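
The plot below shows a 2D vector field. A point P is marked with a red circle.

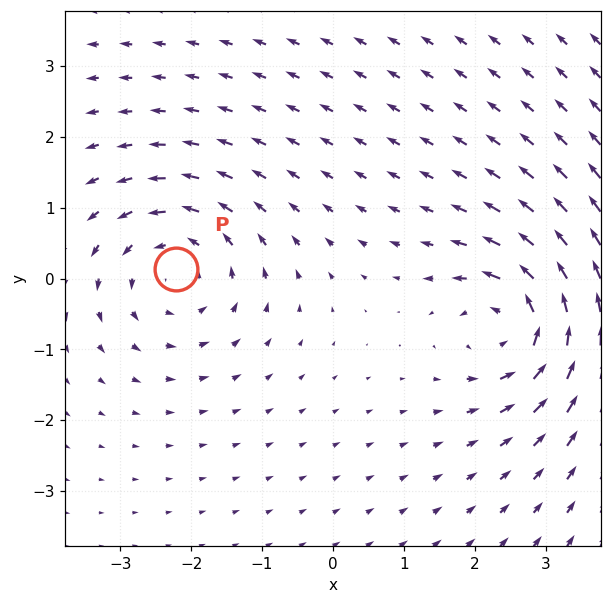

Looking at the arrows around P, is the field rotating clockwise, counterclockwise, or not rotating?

Near P at (-2.2, 0.1) the arrows circulate counterclockwise. The curl (z-component) there is about +4; positive curl means counterclockwise rotation.

counterclockwise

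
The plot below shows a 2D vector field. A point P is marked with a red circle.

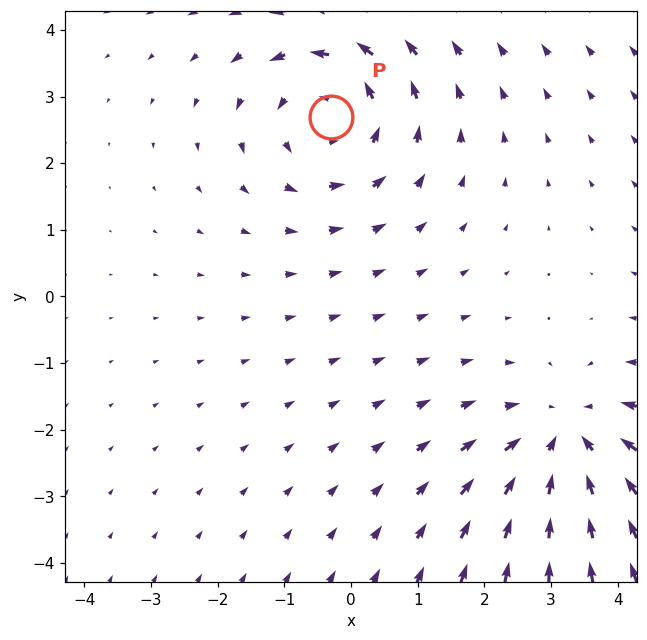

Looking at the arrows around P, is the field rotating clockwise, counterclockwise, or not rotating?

counterclockwise

Near P at (-0.3, 2.7) the arrows circulate counterclockwise. The curl (z-component) there is about +3; positive curl means counterclockwise rotation.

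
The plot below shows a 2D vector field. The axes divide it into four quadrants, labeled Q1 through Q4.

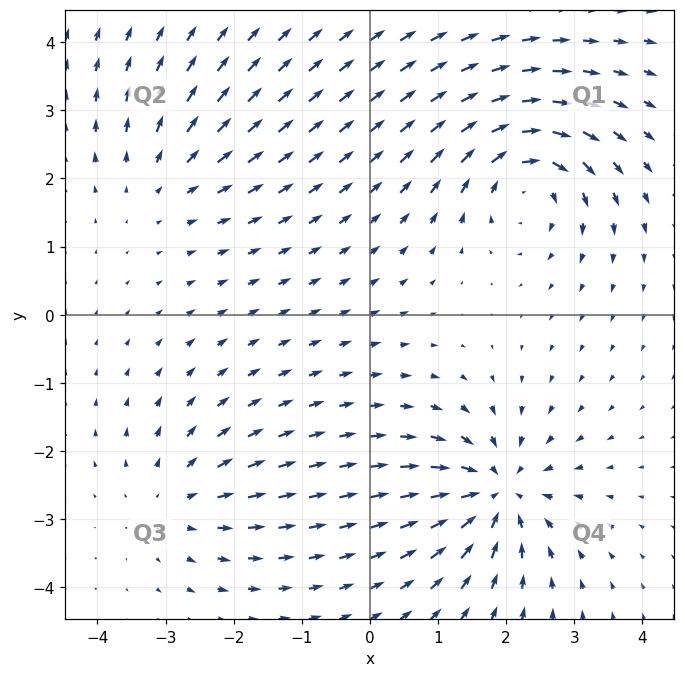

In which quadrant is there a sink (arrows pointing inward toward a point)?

The sink sits at approximately (1.9, -2.6), which lies in quadrant Q4. The divergence there is about -7, negative as expected for a sink.

Q4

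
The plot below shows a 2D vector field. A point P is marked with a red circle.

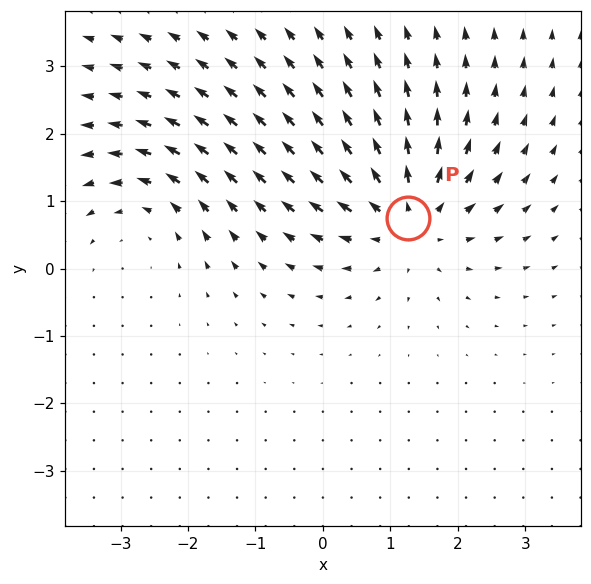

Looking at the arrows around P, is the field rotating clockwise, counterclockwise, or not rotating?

Near P at (1.3, 0.8) the arrows show no circulation. The curl there is ≈0.

not rotating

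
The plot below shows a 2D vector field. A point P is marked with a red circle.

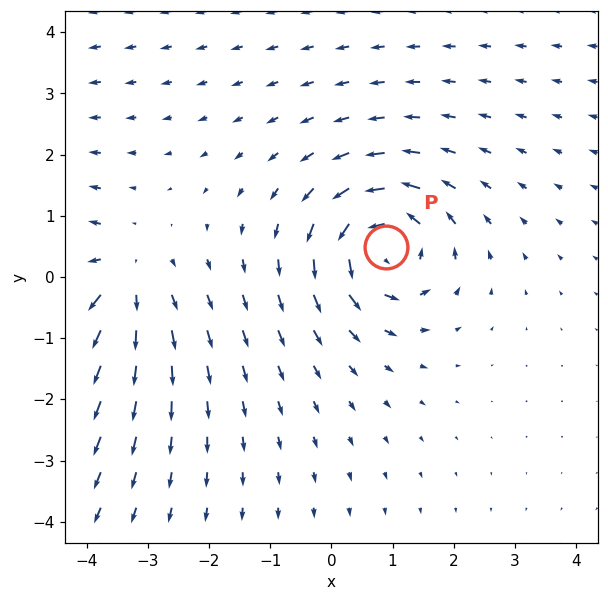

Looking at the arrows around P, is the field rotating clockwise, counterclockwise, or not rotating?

counterclockwise

Near P at (0.9, 0.5) the arrows circulate counterclockwise. The curl (z-component) there is about +4; positive curl means counterclockwise rotation.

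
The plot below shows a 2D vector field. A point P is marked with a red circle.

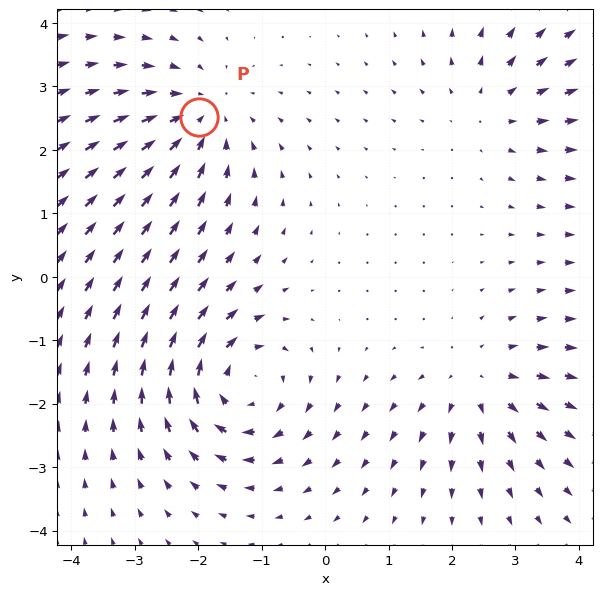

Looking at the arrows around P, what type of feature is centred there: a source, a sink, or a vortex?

sink

At P (-2.0, 2.5) the arrows converge inward. Divergence about -4, curl ≈0 — negative divergence with near-zero curl is a sink.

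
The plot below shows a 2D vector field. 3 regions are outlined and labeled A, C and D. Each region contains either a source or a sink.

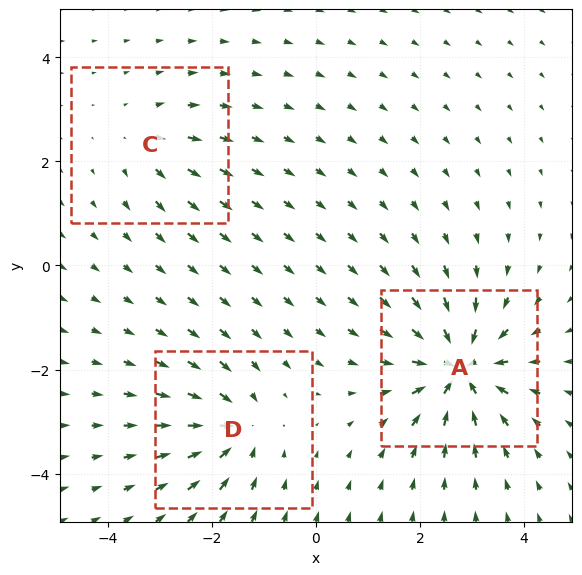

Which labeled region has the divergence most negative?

A

Divergence at each region's feature centre — A: about -7, C: about +3, D: about -4. Region A is most negative.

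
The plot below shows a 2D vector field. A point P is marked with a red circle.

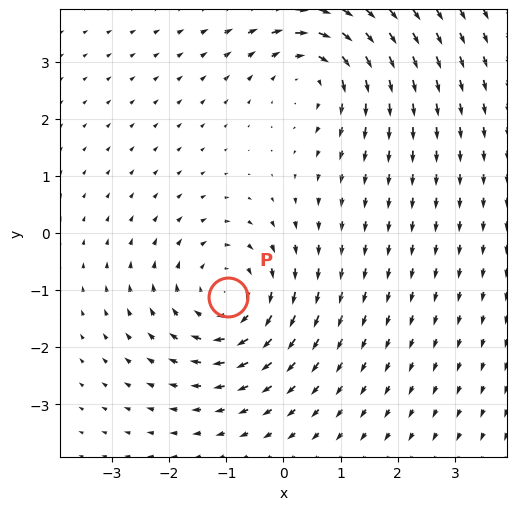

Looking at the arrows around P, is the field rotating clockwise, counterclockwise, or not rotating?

clockwise

Near P at (-1.0, -1.1) the arrows circulate clockwise. The curl (z-component) there is about -4; negative curl means clockwise rotation.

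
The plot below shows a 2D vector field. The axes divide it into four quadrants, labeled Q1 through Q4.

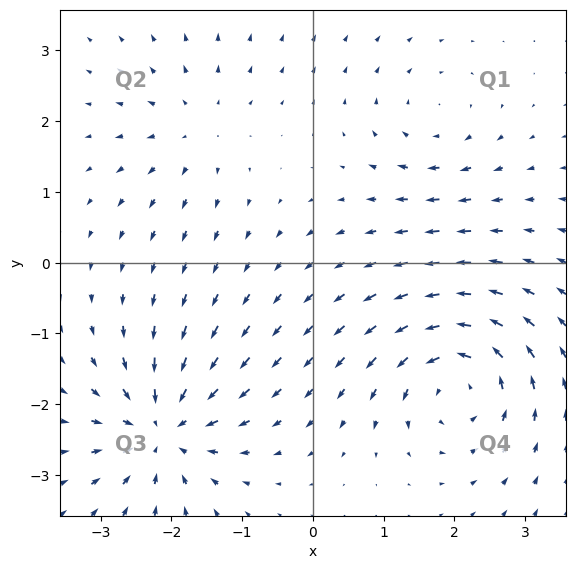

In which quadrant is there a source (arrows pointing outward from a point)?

The source sits at approximately (-1.7, 1.9), which lies in quadrant Q2. The divergence there is about +3, positive as expected for a source.

Q2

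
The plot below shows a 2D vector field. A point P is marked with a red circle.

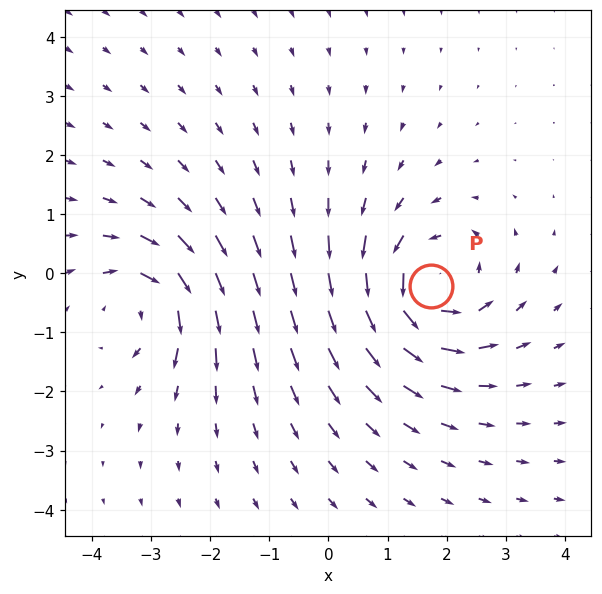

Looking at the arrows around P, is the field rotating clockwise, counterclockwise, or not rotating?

counterclockwise

Near P at (1.7, -0.2) the arrows circulate counterclockwise. The curl (z-component) there is about +5; positive curl means counterclockwise rotation.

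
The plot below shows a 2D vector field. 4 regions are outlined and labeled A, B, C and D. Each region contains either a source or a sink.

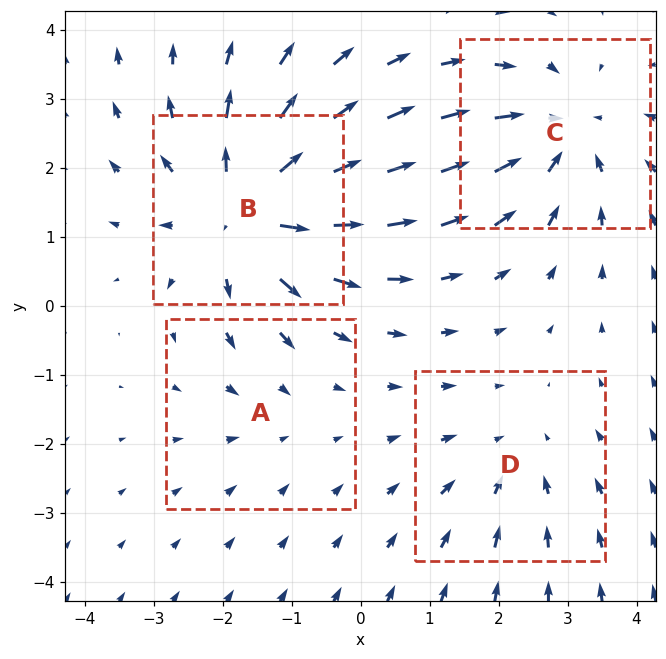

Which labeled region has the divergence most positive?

B

Divergence at each region's feature centre — A: about -2, B: about +6, C: about -5, D: about -3. Region B is most positive.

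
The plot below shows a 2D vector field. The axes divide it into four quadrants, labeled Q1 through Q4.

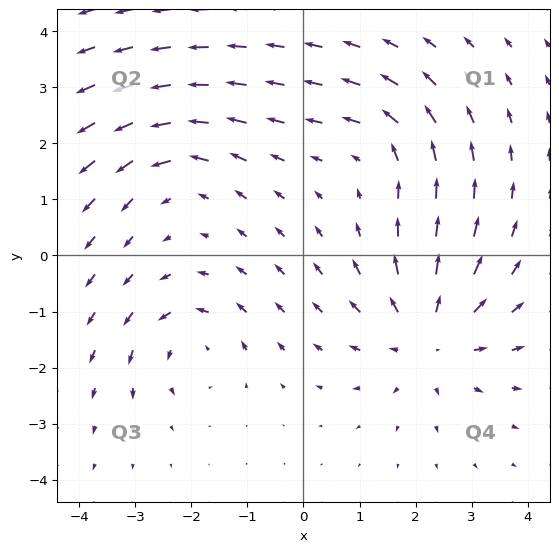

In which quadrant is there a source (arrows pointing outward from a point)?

Q4

The source sits at approximately (2.2, -1.4), which lies in quadrant Q4. The divergence there is about +4, positive as expected for a source.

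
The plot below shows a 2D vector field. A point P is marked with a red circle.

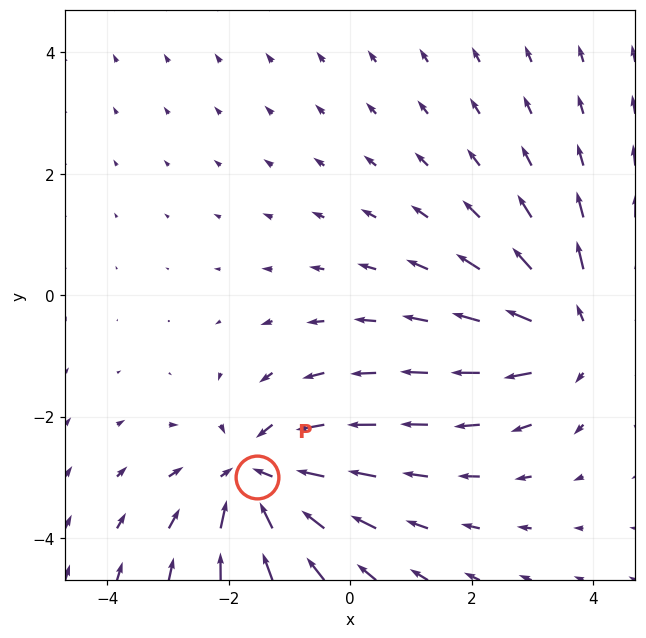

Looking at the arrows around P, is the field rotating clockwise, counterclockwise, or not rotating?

not rotating

Near P at (-1.5, -3.0) the arrows show no circulation. The curl there is ≈0.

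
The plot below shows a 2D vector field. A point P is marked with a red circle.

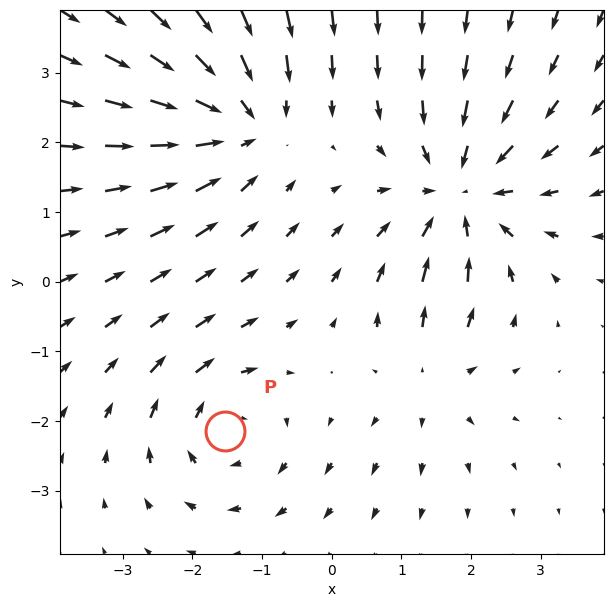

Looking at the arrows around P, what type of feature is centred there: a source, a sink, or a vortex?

At P (-1.5, -2.1) the arrows circulate clockwise. Divergence ≈0, curl about -4 — near-zero divergence with nonzero curl is a vortex.

vortex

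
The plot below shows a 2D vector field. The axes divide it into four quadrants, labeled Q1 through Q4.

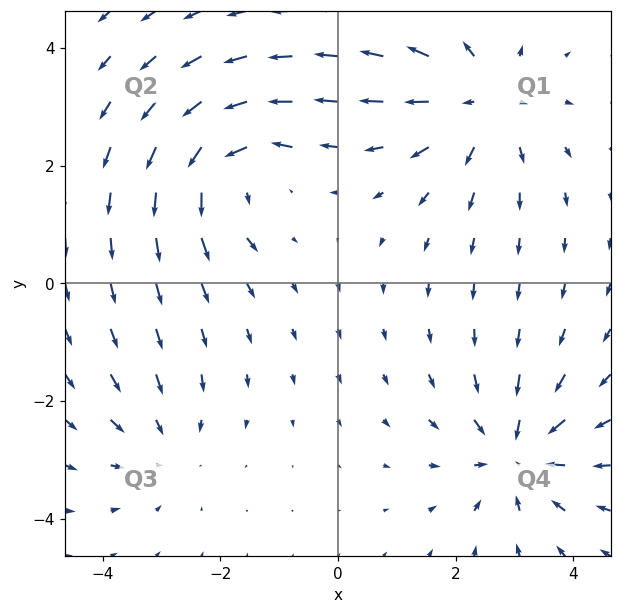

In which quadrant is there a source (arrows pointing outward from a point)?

The source sits at approximately (2.5, 3.1), which lies in quadrant Q1. The divergence there is about +4, positive as expected for a source.

Q1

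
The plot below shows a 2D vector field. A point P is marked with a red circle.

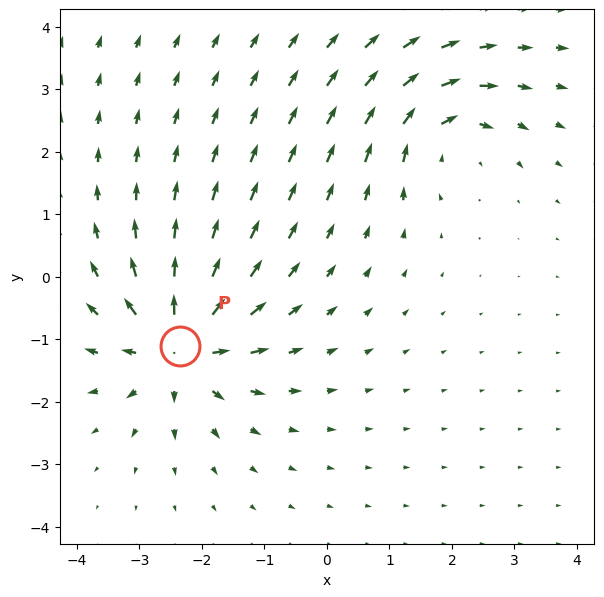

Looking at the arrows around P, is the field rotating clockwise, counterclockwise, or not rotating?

not rotating

Near P at (-2.4, -1.1) the arrows show no circulation. The curl there is ≈0.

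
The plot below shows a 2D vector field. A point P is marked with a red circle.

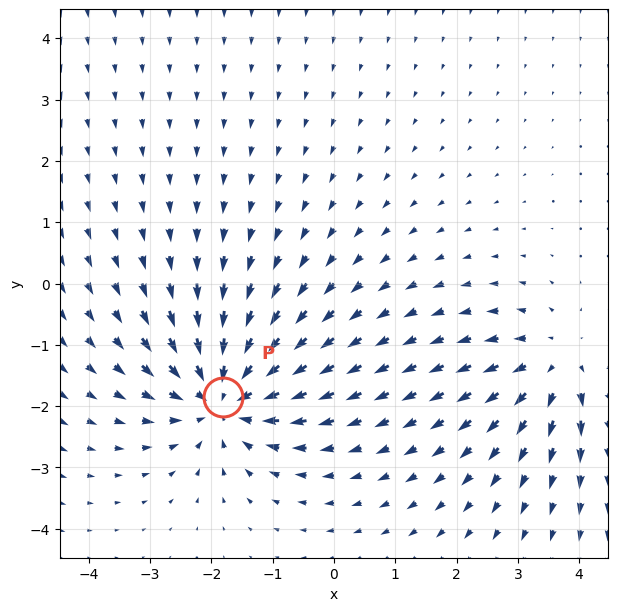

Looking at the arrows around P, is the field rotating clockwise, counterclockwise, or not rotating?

not rotating

Near P at (-1.8, -1.8) the arrows show no circulation. The curl there is ≈0.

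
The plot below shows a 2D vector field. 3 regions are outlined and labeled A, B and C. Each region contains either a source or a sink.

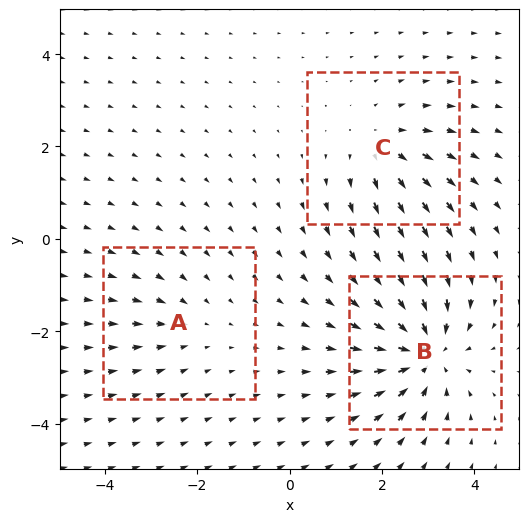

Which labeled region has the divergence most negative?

Divergence at each region's feature centre — A: about -2, B: about -5, C: about +3. Region B is most negative.

B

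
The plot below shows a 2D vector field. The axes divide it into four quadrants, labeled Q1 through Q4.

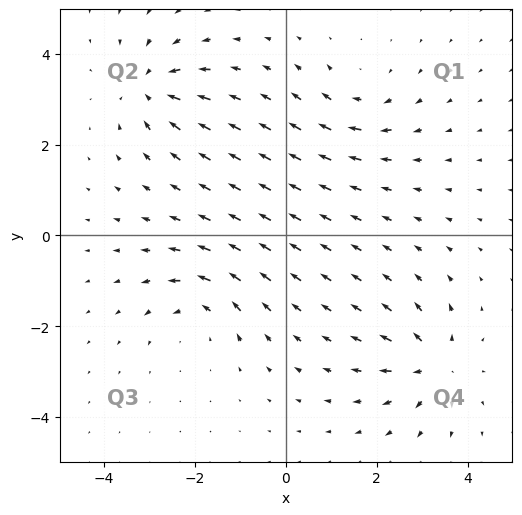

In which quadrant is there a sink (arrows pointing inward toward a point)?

The sink sits at approximately (-3.0, 3.2), which lies in quadrant Q2. The divergence there is about -6, negative as expected for a sink.

Q2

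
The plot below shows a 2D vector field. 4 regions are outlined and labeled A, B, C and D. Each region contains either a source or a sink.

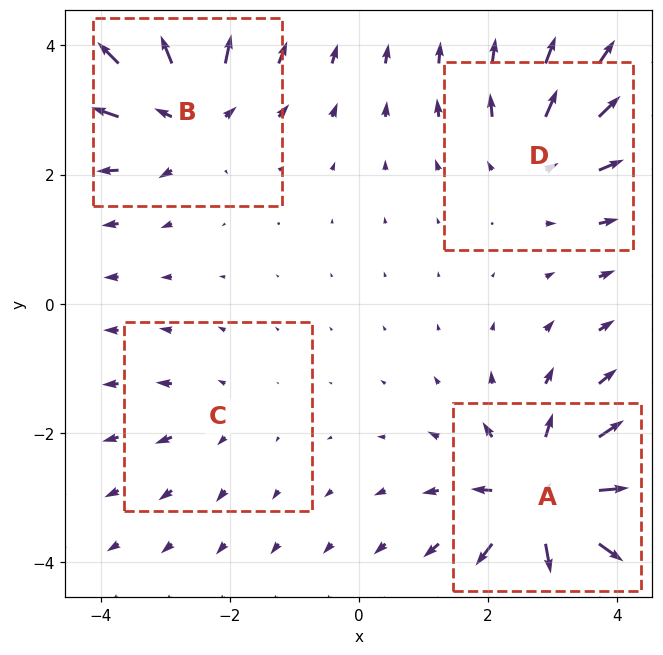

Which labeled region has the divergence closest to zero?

C

Divergence at each region's feature centre — A: about +8, B: about +6, C: about +2, D: about +4. Region C is closest to zero.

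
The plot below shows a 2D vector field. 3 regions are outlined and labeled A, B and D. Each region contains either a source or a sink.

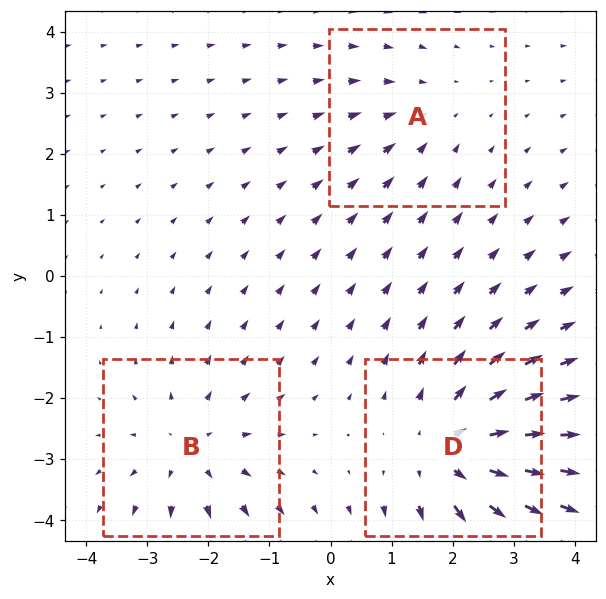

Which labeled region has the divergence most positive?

D

Divergence at each region's feature centre — A: about -2, B: about +3, D: about +4. Region D is most positive.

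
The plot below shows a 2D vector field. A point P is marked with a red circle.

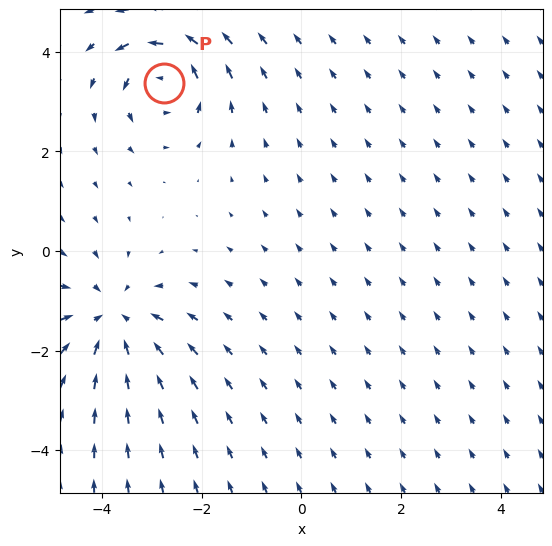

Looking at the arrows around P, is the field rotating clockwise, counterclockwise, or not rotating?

Near P at (-2.8, 3.4) the arrows circulate counterclockwise. The curl (z-component) there is about +5; positive curl means counterclockwise rotation.

counterclockwise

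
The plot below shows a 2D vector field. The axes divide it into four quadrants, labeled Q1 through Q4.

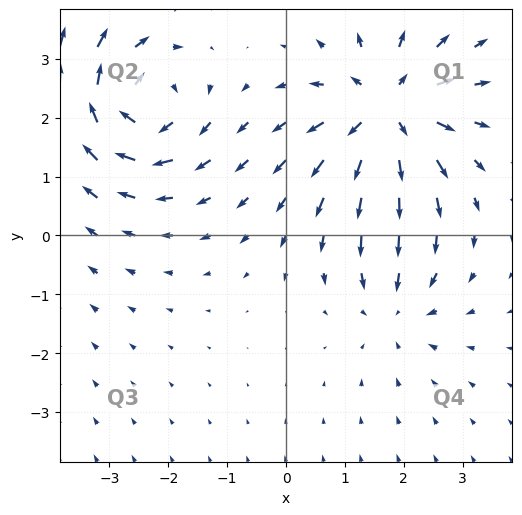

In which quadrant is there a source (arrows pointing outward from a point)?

Q1

The source sits at approximately (1.7, 2.1), which lies in quadrant Q1. The divergence there is about +5, positive as expected for a source.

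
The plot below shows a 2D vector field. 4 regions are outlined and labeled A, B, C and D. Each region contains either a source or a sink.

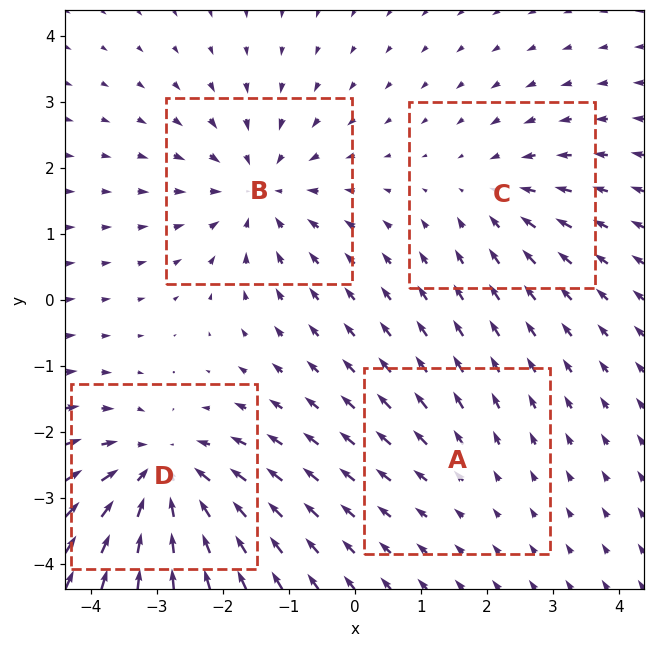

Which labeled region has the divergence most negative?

Divergence at each region's feature centre — A: about +2, B: about -5, C: about -3, D: about -6. Region D is most negative.

D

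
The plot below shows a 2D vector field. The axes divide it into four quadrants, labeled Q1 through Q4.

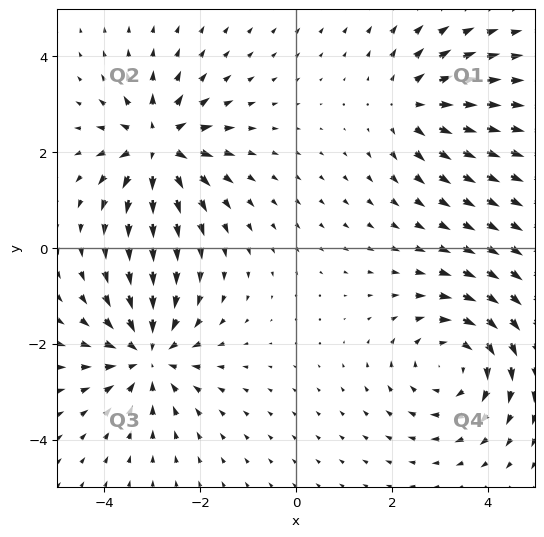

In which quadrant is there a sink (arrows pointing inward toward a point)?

Q3

The sink sits at approximately (-3.1, -2.2), which lies in quadrant Q3. The divergence there is about -4, negative as expected for a sink.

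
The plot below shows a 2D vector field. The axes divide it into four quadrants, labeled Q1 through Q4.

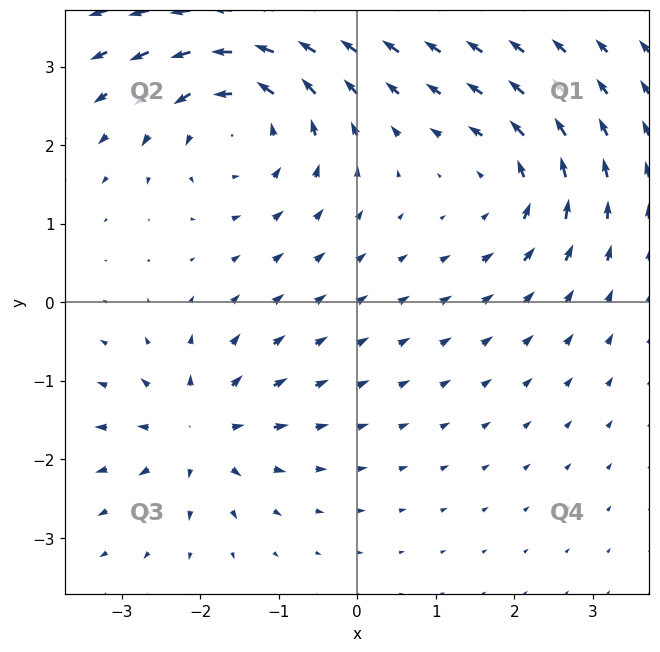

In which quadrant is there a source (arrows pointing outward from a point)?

Q3

The source sits at approximately (-2.0, -1.6), which lies in quadrant Q3. The divergence there is about +4, positive as expected for a source.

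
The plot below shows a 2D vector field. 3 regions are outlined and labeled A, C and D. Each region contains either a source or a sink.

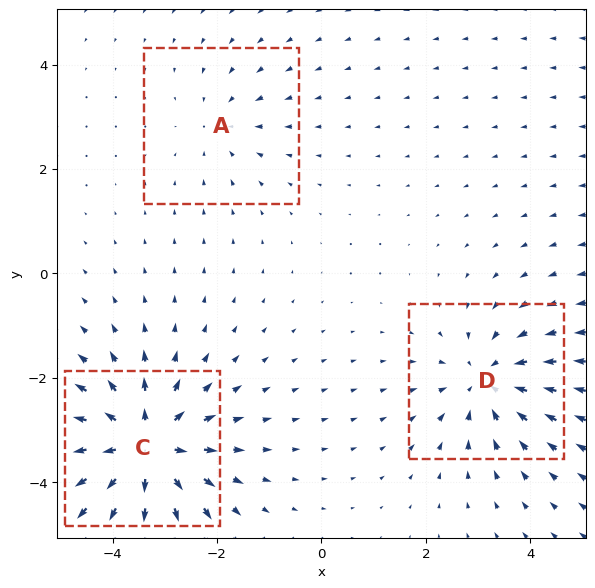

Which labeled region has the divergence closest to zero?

Divergence at each region's feature centre — A: about -2, C: about +5, D: about -3. Region A is closest to zero.

A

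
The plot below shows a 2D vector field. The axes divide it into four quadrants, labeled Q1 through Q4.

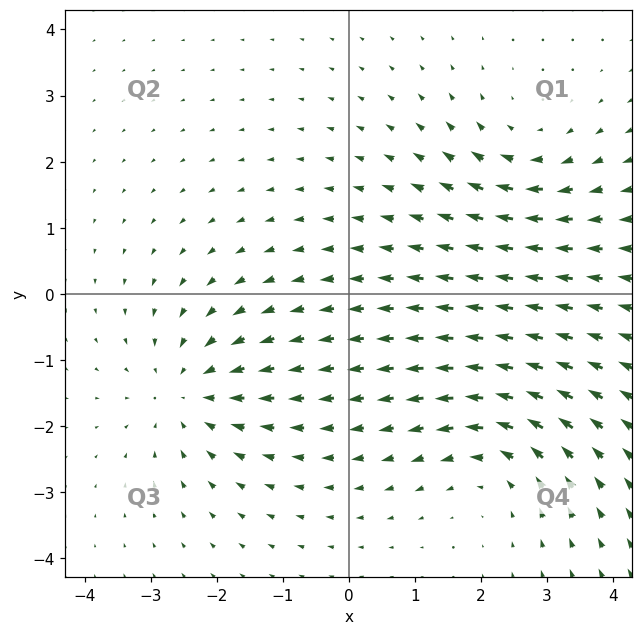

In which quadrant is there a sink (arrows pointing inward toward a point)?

The sink sits at approximately (-2.4, -1.5), which lies in quadrant Q3. The divergence there is about -4, negative as expected for a sink.

Q3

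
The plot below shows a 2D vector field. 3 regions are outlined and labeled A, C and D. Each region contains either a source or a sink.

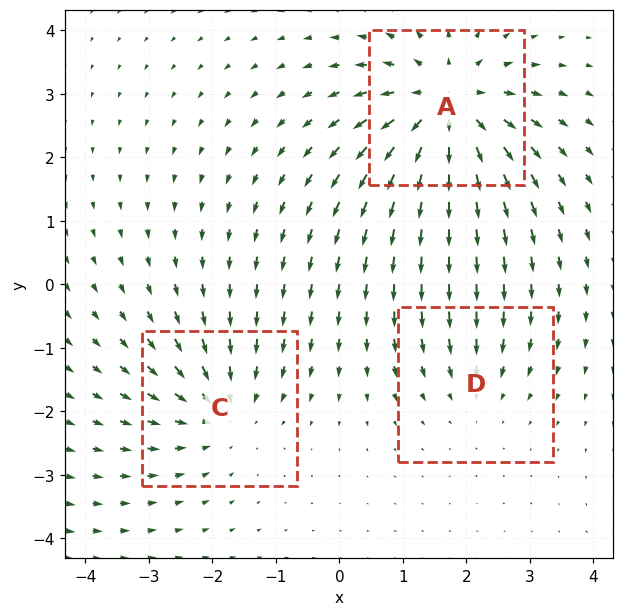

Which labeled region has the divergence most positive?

A

Divergence at each region's feature centre — A: about +5, C: about -3, D: about -2. Region A is most positive.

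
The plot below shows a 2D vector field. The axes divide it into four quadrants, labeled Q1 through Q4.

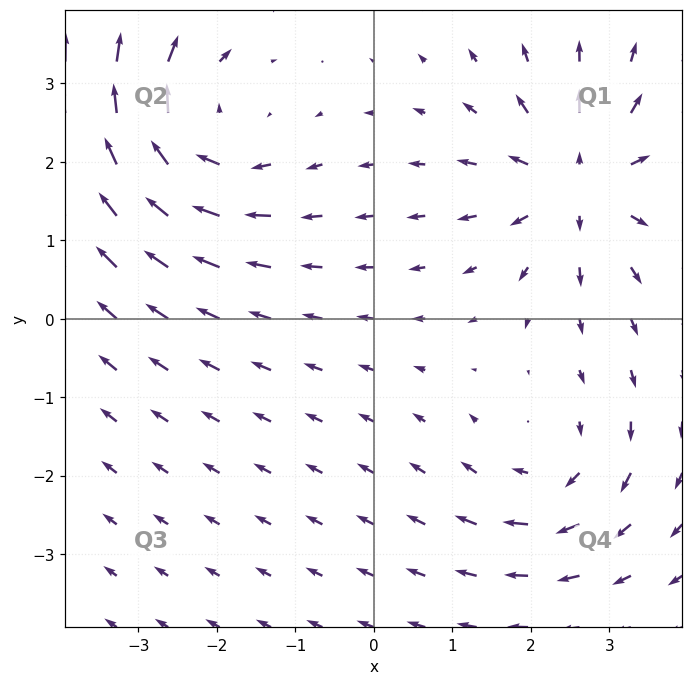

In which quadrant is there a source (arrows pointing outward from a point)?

The source sits at approximately (2.6, 1.7), which lies in quadrant Q1. The divergence there is about +4, positive as expected for a source.

Q1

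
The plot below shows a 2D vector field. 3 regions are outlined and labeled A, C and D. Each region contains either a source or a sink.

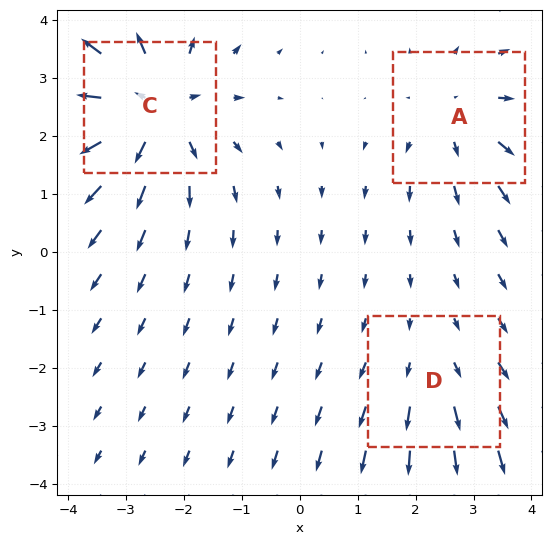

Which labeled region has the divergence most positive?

Divergence at each region's feature centre — A: about +3, C: about +5, D: about +2. Region C is most positive.

C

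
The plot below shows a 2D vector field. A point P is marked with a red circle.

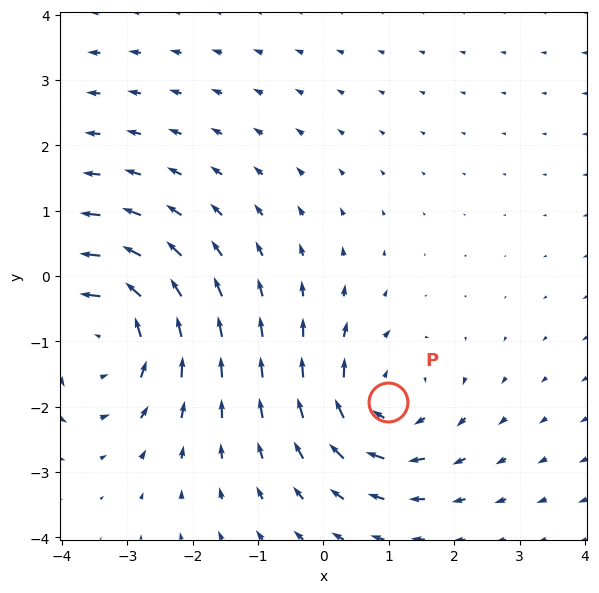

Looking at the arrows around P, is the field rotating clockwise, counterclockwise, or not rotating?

clockwise

Near P at (1.0, -1.9) the arrows circulate clockwise. The curl (z-component) there is about -4; negative curl means clockwise rotation.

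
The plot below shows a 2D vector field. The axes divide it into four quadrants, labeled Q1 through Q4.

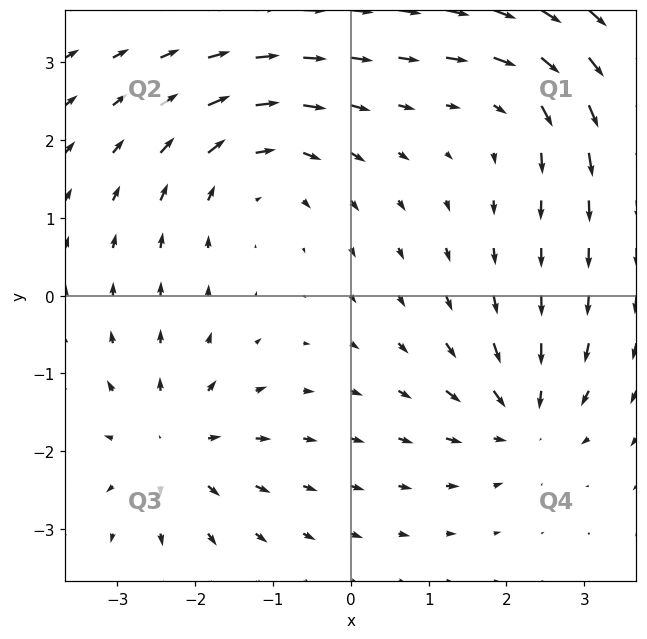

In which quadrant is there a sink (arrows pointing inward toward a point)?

Q4

The sink sits at approximately (2.2, -1.6), which lies in quadrant Q4. The divergence there is about -4, negative as expected for a sink.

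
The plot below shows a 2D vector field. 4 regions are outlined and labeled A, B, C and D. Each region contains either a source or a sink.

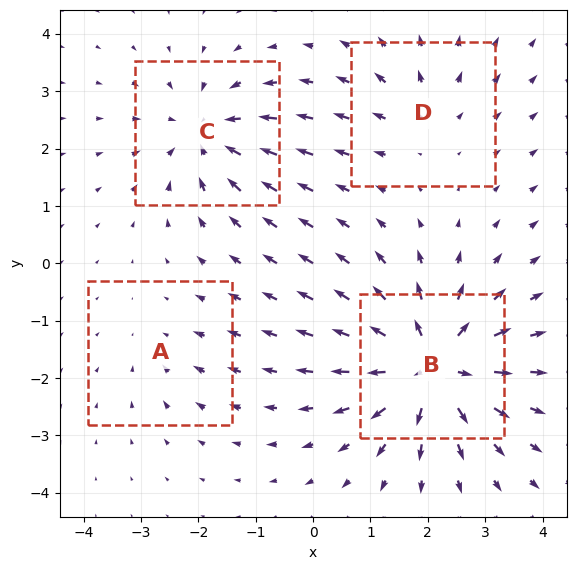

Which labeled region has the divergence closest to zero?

Divergence at each region's feature centre — A: about -2, B: about +8, C: about -5, D: about +3. Region A is closest to zero.

A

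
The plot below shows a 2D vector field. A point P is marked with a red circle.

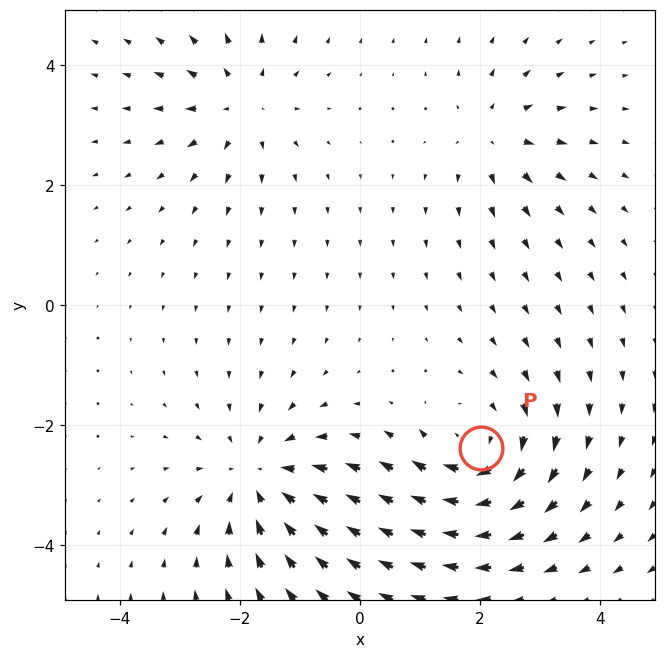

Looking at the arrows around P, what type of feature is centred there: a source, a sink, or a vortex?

At P (2.0, -2.4) the arrows circulate clockwise. Divergence ≈0, curl about -5 — near-zero divergence with nonzero curl is a vortex.

vortex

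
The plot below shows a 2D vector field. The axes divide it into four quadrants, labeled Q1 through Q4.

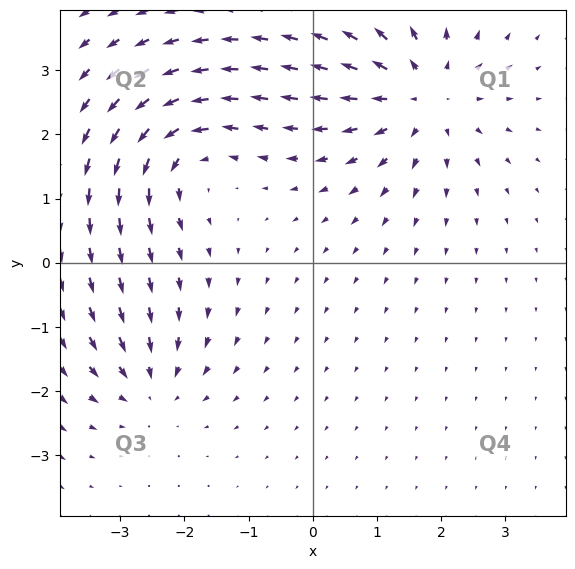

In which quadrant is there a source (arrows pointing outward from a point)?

The source sits at approximately (1.7, 2.6), which lies in quadrant Q1. The divergence there is about +4, positive as expected for a source.

Q1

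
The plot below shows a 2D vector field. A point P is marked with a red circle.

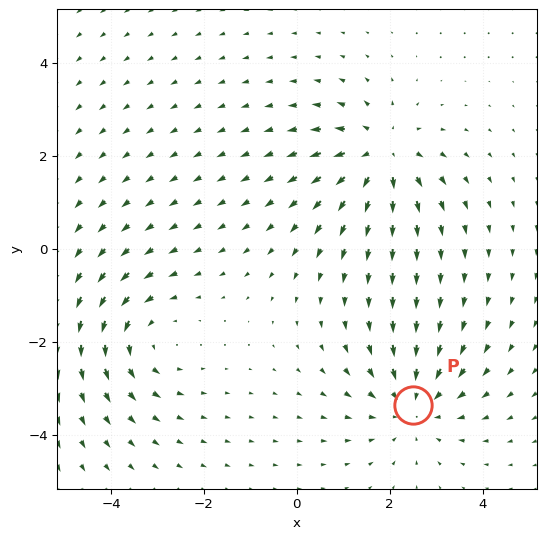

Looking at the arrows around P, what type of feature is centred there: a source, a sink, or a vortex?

sink

At P (2.5, -3.4) the arrows converge inward. Divergence about -4, curl ≈0 — negative divergence with near-zero curl is a sink.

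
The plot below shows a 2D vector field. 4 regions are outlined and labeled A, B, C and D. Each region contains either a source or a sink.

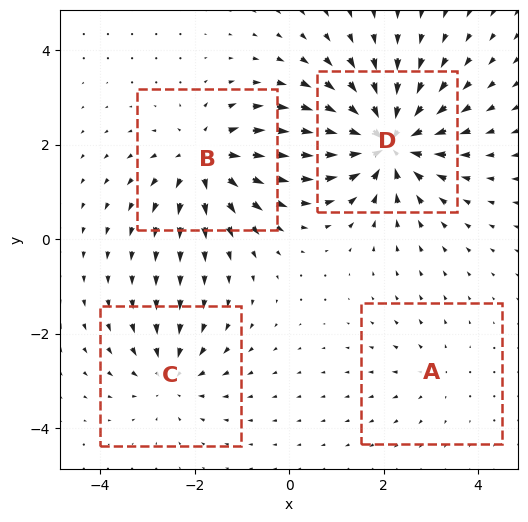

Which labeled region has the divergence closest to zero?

A

Divergence at each region's feature centre — A: about +2, B: about +5, C: about -4, D: about -8. Region A is closest to zero.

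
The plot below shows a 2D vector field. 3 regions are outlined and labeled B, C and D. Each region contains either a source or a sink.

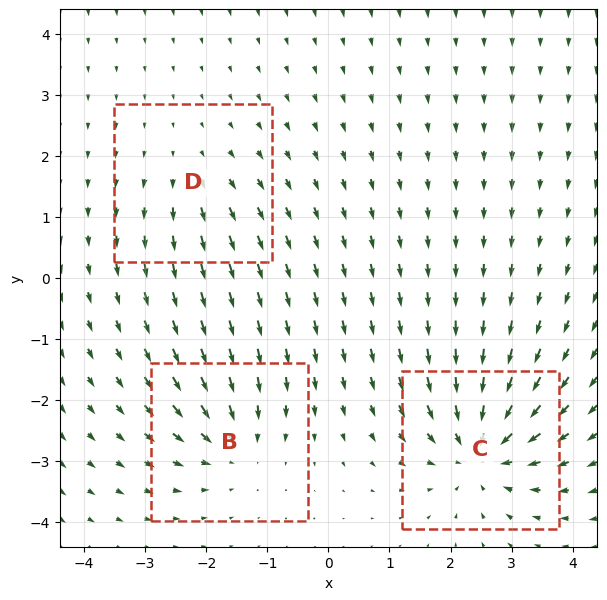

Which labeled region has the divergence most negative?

Divergence at each region's feature centre — B: about -4, C: about -6, D: about +2. Region C is most negative.

C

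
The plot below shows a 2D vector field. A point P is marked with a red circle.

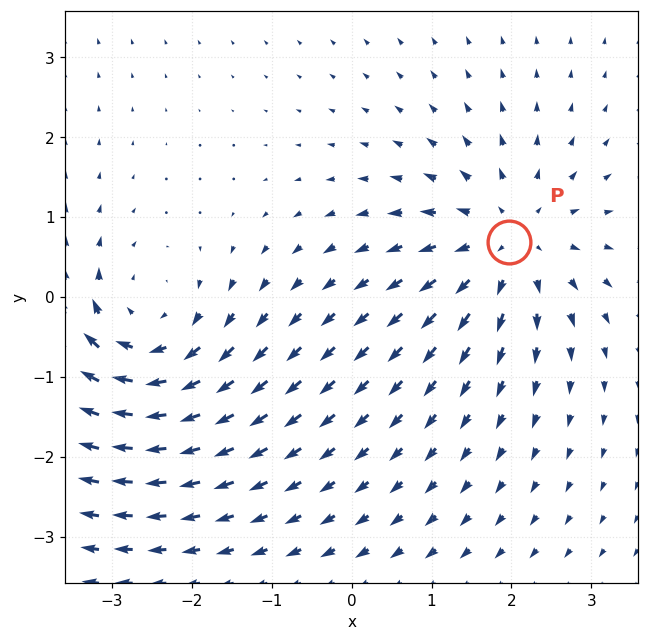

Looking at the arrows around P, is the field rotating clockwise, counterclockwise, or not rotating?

not rotating

Near P at (2.0, 0.7) the arrows show no circulation. The curl there is ≈0.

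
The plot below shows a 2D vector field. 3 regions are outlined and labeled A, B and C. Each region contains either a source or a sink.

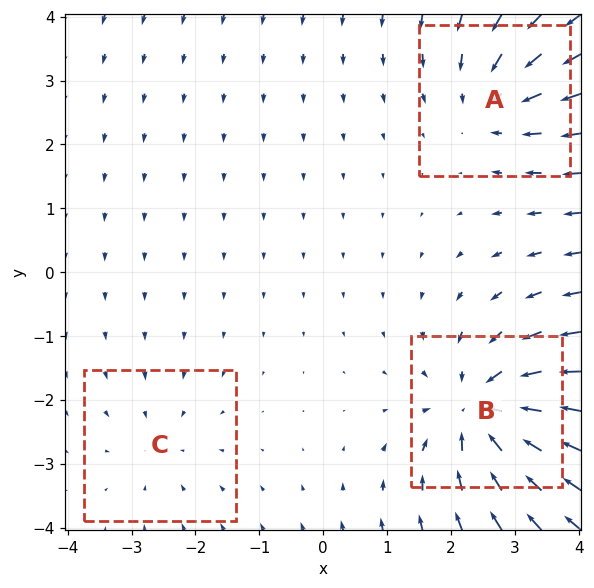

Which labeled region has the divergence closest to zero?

Divergence at each region's feature centre — A: about -3, B: about -5, C: about -2. Region C is closest to zero.

C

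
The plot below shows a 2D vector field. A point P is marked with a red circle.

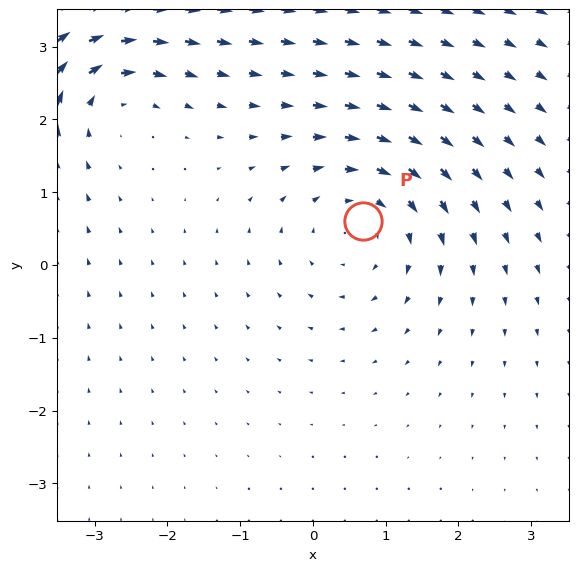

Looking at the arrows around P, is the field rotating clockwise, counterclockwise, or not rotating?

clockwise

Near P at (0.7, 0.6) the arrows circulate clockwise. The curl (z-component) there is about -3; negative curl means clockwise rotation.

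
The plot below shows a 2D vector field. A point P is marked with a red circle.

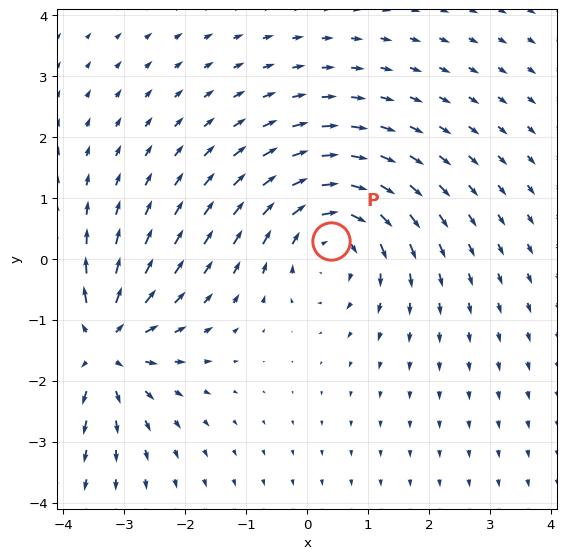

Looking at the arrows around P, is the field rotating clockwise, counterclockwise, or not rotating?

clockwise

Near P at (0.4, 0.3) the arrows circulate clockwise. The curl (z-component) there is about -4; negative curl means clockwise rotation.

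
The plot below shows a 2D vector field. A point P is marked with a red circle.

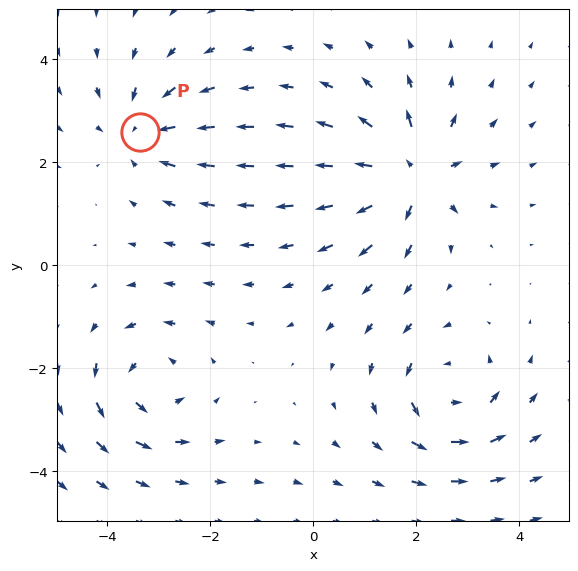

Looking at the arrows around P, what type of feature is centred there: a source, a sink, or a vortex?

sink

At P (-3.4, 2.6) the arrows converge inward. Divergence about -4, curl ≈0 — negative divergence with near-zero curl is a sink.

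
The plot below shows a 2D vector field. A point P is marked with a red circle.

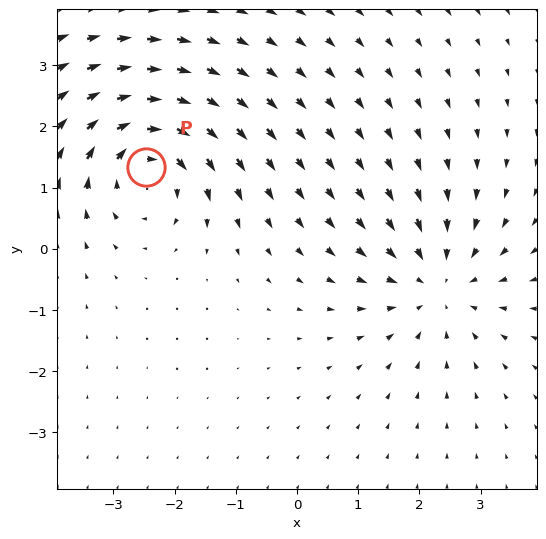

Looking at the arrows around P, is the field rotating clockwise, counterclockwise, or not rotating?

clockwise

Near P at (-2.5, 1.3) the arrows circulate clockwise. The curl (z-component) there is about -5; negative curl means clockwise rotation.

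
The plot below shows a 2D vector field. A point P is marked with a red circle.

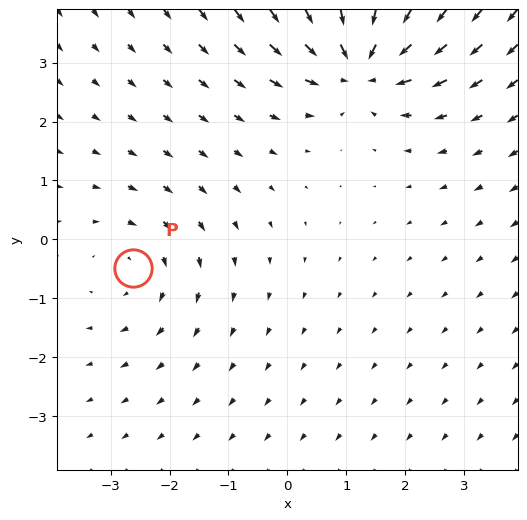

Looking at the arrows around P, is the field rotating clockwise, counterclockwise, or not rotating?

Near P at (-2.6, -0.5) the arrows circulate clockwise. The curl (z-component) there is about -2; negative curl means clockwise rotation.

clockwise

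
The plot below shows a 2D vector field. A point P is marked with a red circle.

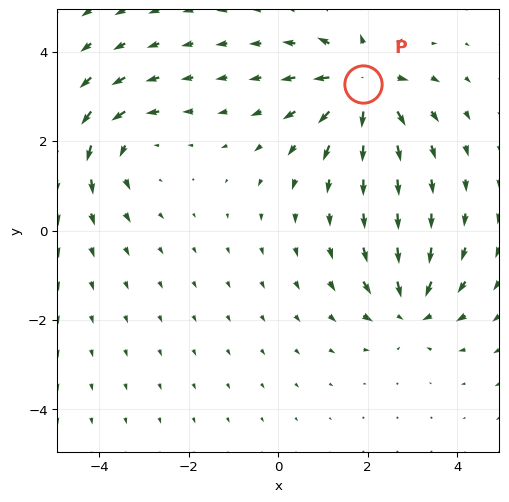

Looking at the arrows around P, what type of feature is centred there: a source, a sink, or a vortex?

source

At P (1.9, 3.3) the arrows spread outward. Divergence about +7, curl ≈0 — positive divergence with near-zero curl is a source.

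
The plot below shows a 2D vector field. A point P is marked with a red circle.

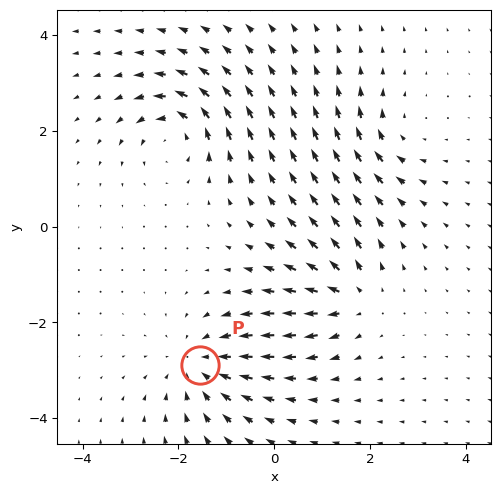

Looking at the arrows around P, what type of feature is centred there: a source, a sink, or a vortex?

At P (-1.5, -2.9) the arrows converge inward. Divergence about -4, curl ≈0 — negative divergence with near-zero curl is a sink.

sink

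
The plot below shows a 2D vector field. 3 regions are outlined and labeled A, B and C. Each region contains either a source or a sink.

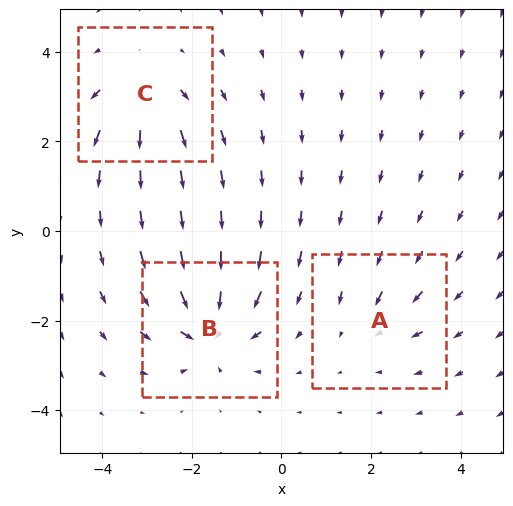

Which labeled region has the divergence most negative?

B

Divergence at each region's feature centre — A: about -3, B: about -6, C: about +4. Region B is most negative.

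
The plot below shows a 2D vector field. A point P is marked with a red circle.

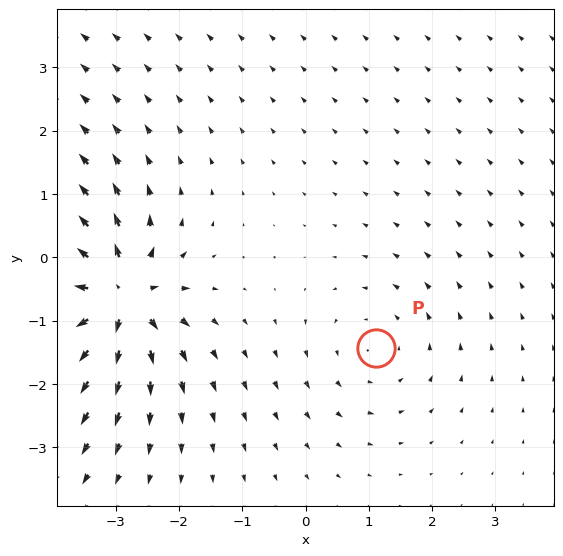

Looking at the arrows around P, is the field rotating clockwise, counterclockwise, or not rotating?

Near P at (1.1, -1.4) the arrows circulate counterclockwise. The curl (z-component) there is about +2; positive curl means counterclockwise rotation.

counterclockwise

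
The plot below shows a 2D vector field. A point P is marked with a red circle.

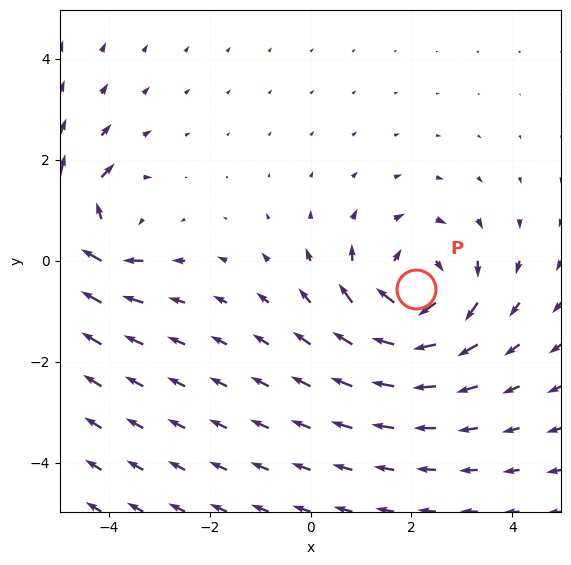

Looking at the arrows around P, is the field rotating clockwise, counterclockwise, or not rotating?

clockwise

Near P at (2.1, -0.6) the arrows circulate clockwise. The curl (z-component) there is about -4; negative curl means clockwise rotation.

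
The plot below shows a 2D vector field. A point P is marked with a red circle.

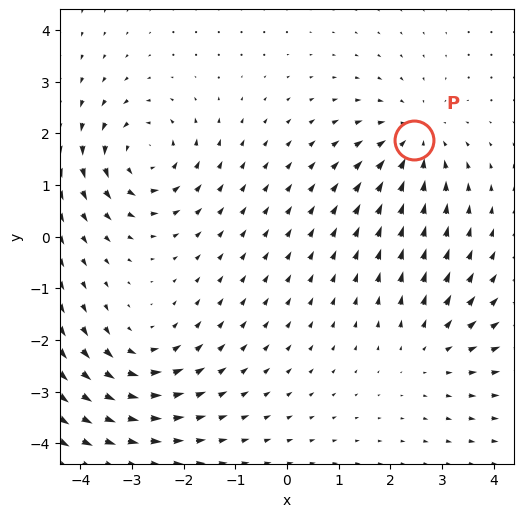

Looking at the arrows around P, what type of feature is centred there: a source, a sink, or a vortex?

sink

At P (2.5, 1.9) the arrows converge inward. Divergence about -4, curl ≈0 — negative divergence with near-zero curl is a sink.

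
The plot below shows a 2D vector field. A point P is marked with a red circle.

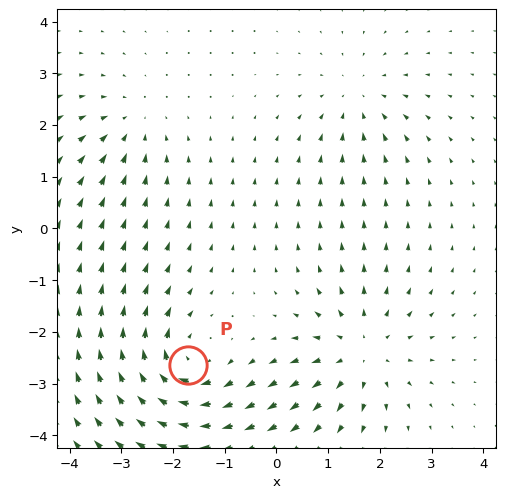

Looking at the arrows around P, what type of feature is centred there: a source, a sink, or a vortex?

vortex

At P (-1.7, -2.6) the arrows circulate clockwise. Divergence ≈0, curl about -5 — near-zero divergence with nonzero curl is a vortex.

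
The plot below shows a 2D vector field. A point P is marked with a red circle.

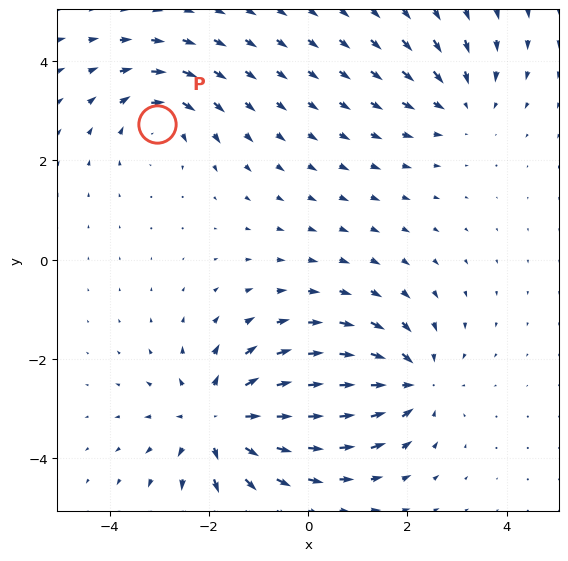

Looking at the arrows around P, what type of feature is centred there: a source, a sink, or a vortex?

At P (-3.0, 2.7) the arrows circulate clockwise. Divergence ≈0, curl about -4 — near-zero divergence with nonzero curl is a vortex.

vortex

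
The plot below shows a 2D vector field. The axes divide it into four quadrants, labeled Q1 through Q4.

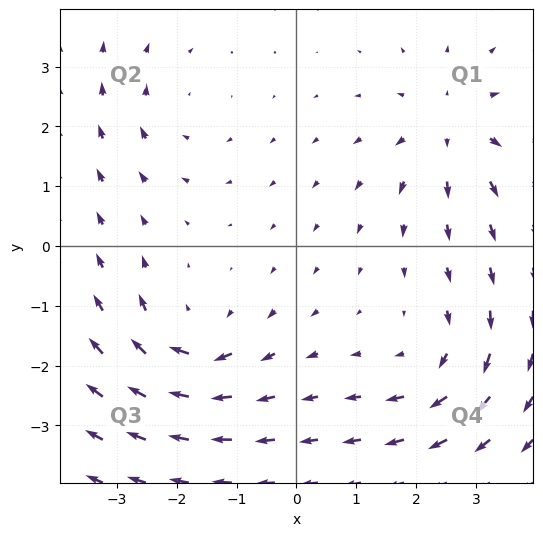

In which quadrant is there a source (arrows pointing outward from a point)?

Q1

The source sits at approximately (2.6, 2.0), which lies in quadrant Q1. The divergence there is about +4, positive as expected for a source.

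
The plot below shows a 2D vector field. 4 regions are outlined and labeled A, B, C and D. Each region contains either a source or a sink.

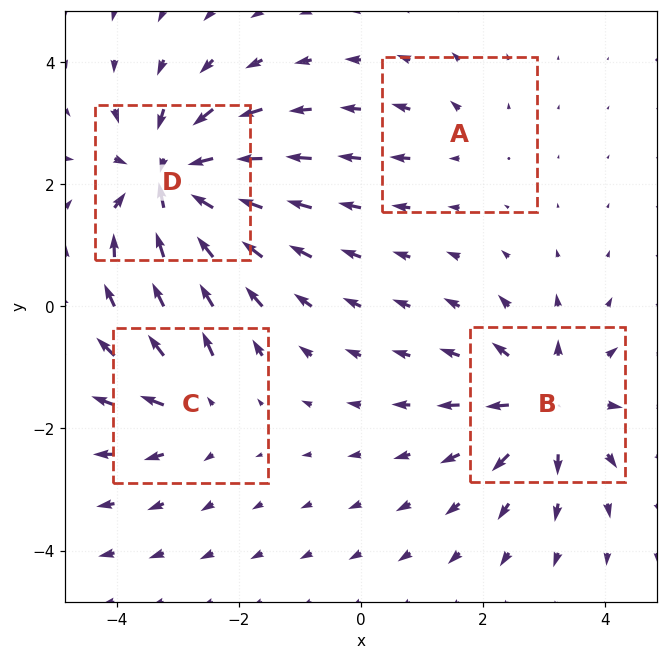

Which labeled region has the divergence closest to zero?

A

Divergence at each region's feature centre — A: about +2, B: about +5, C: about +4, D: about -7. Region A is closest to zero.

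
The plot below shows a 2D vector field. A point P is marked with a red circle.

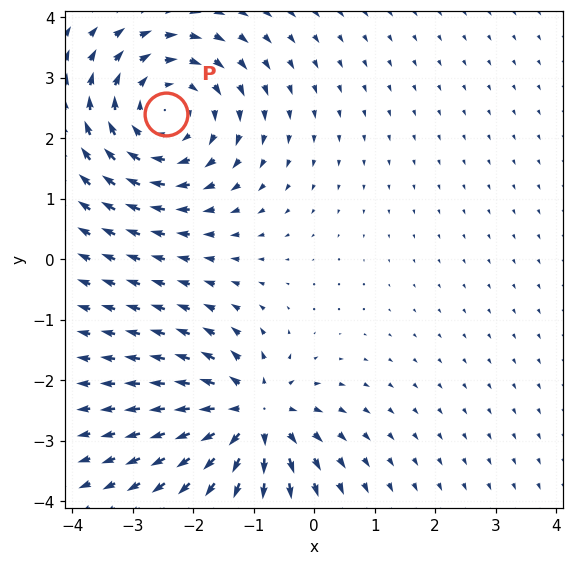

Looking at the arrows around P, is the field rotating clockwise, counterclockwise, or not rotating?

clockwise

Near P at (-2.4, 2.4) the arrows circulate clockwise. The curl (z-component) there is about -3; negative curl means clockwise rotation.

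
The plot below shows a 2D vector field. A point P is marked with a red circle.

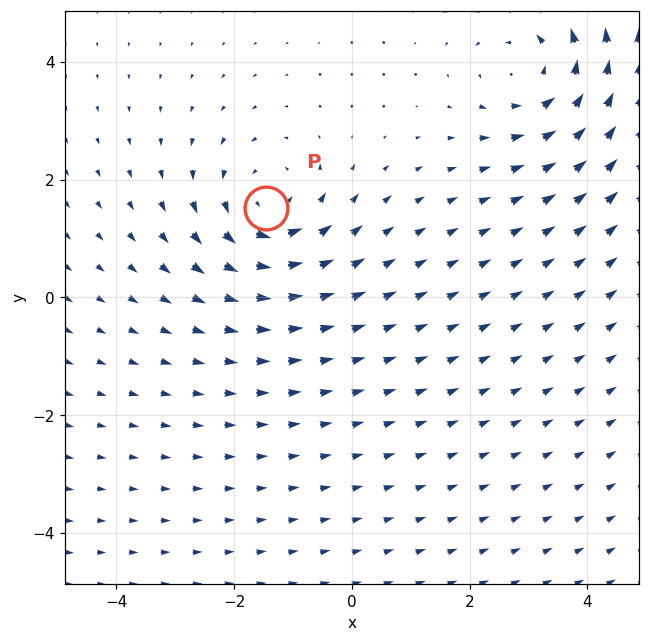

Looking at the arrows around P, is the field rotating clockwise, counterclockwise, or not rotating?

counterclockwise

Near P at (-1.5, 1.5) the arrows circulate counterclockwise. The curl (z-component) there is about +5; positive curl means counterclockwise rotation.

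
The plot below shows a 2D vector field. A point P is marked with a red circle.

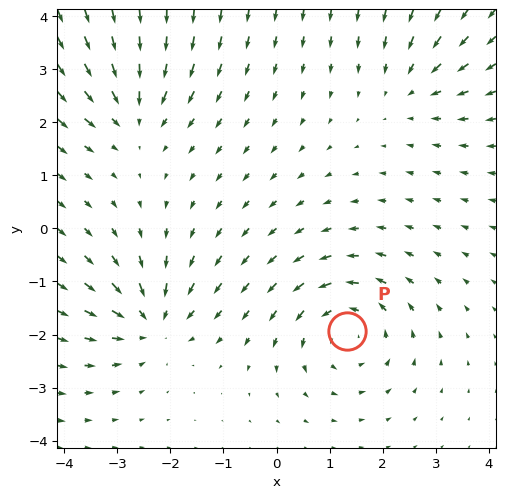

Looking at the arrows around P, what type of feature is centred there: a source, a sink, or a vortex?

At P (1.3, -1.9) the arrows circulate counterclockwise. Divergence ≈0, curl about +5 — near-zero divergence with nonzero curl is a vortex.

vortex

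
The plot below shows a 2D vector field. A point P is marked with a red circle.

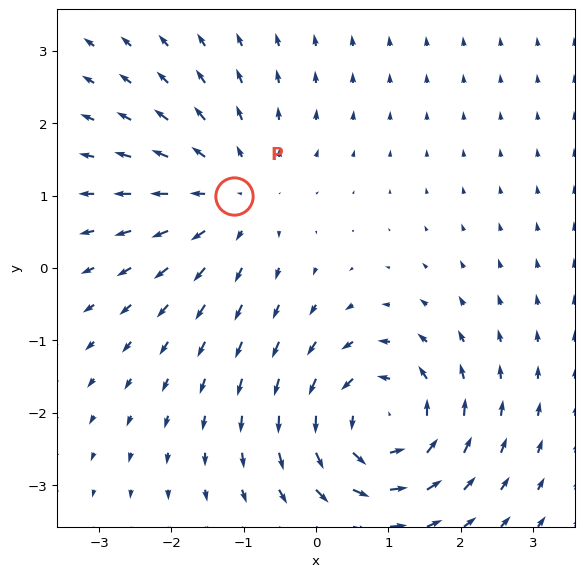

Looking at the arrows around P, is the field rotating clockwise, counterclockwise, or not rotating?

Near P at (-1.1, 1.0) the arrows show no circulation. The curl there is ≈0.

not rotating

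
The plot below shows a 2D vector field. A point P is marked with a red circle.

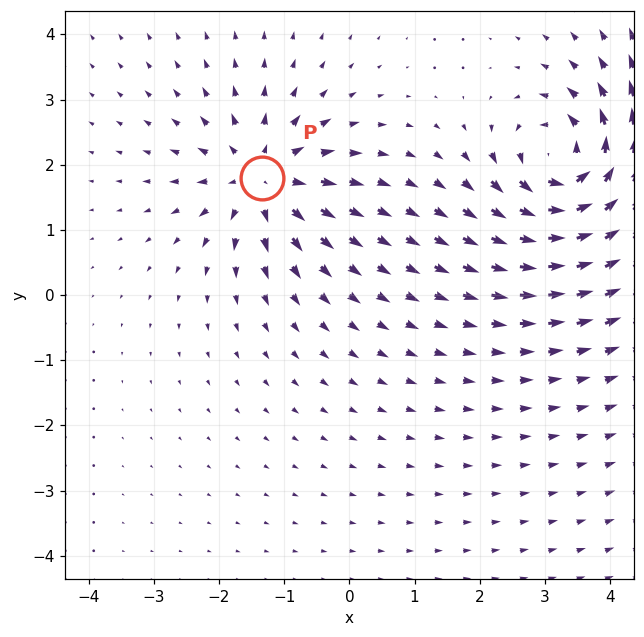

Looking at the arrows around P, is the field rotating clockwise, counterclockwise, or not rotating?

Near P at (-1.3, 1.8) the arrows show no circulation. The curl there is ≈0.

not rotating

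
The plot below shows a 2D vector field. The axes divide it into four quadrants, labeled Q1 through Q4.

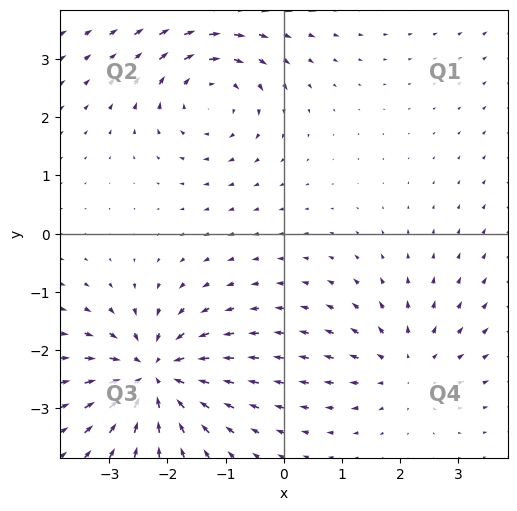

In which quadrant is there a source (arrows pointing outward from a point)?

The source sits at approximately (2.1, -2.3), which lies in quadrant Q4. The divergence there is about +3, positive as expected for a source.

Q4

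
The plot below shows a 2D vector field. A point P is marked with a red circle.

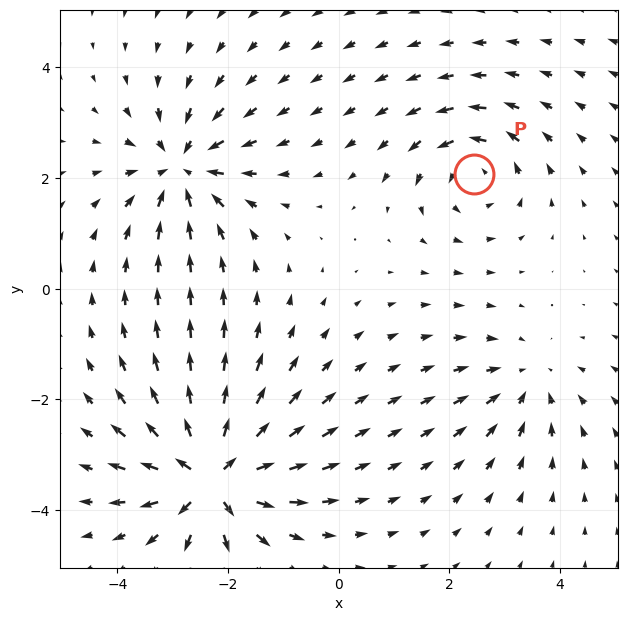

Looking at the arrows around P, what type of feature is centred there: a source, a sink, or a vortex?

At P (2.5, 2.1) the arrows circulate counterclockwise. Divergence ≈0, curl about +4 — near-zero divergence with nonzero curl is a vortex.

vortex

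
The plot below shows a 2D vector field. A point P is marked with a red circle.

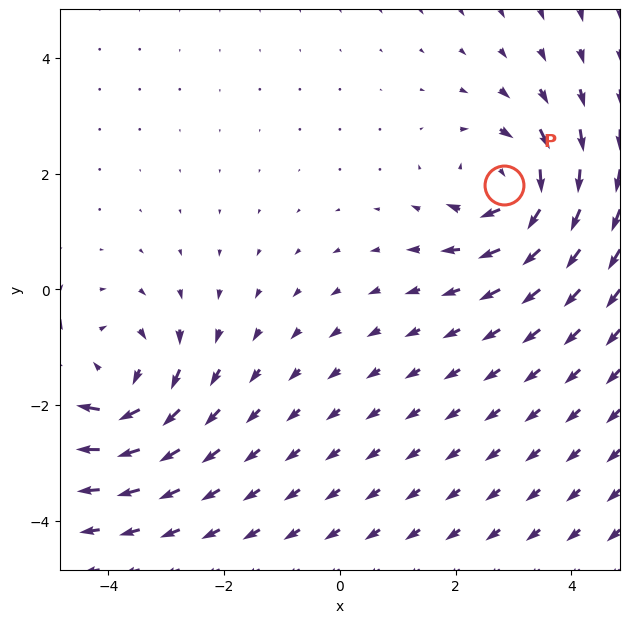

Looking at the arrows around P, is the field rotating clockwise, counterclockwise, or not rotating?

clockwise

Near P at (2.8, 1.8) the arrows circulate clockwise. The curl (z-component) there is about -5; negative curl means clockwise rotation.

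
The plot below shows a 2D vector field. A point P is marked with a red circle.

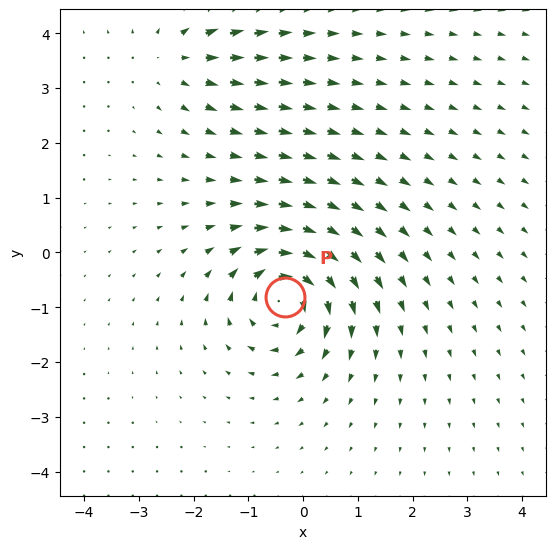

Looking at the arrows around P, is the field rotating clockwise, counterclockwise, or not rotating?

Near P at (-0.3, -0.8) the arrows circulate clockwise. The curl (z-component) there is about -6; negative curl means clockwise rotation.

clockwise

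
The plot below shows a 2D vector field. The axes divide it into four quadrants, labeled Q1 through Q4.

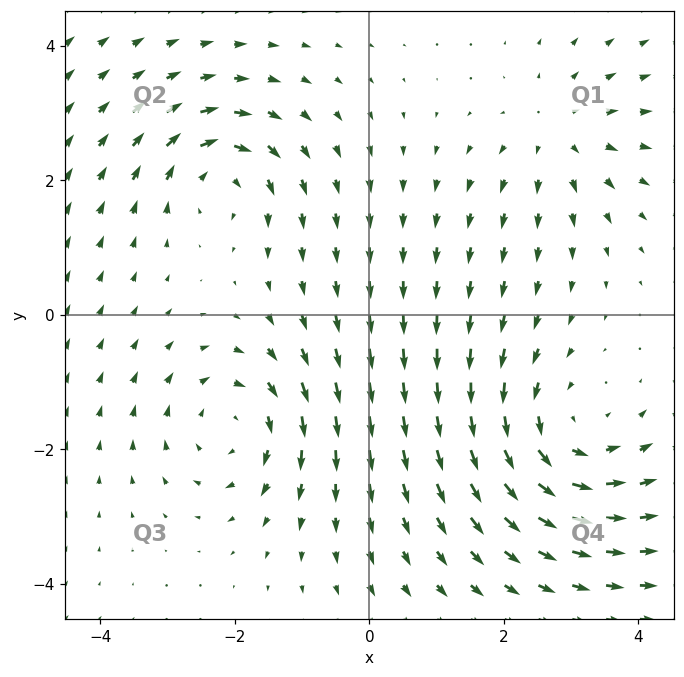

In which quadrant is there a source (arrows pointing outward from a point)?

The source sits at approximately (2.8, 2.7), which lies in quadrant Q1. The divergence there is about +3, positive as expected for a source.

Q1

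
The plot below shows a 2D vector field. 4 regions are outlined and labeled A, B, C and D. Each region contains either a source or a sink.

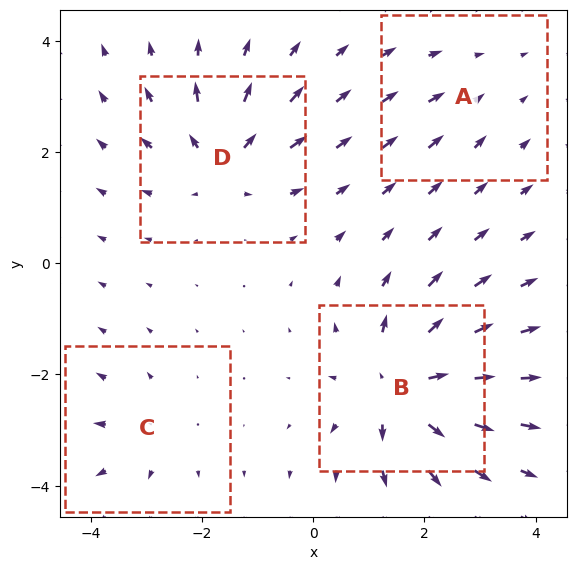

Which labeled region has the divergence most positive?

Divergence at each region's feature centre — A: about -2, B: about +9, C: about +4, D: about +6. Region B is most positive.

B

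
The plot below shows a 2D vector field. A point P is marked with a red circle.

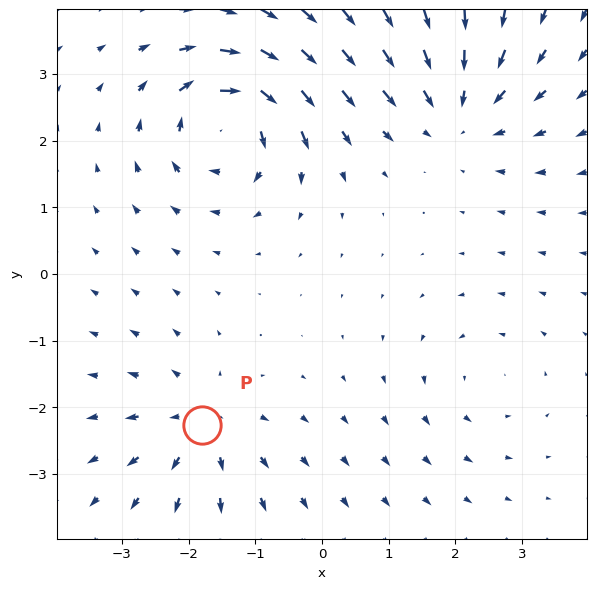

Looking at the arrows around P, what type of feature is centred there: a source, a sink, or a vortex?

At P (-1.8, -2.3) the arrows spread outward. Divergence about +4, curl ≈0 — positive divergence with near-zero curl is a source.

source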